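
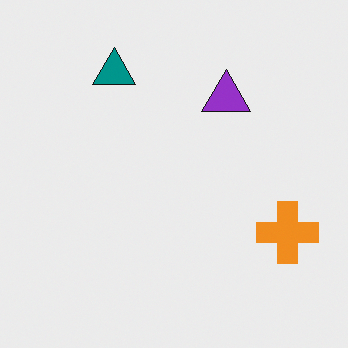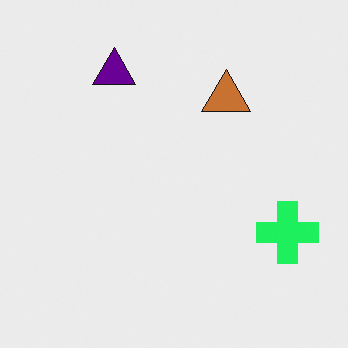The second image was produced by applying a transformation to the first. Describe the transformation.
The image was hue-shifted through roughly a third of the color wheel.

Every shape's color has rotated by the same amount around the hue wheel — a uniform hue shift.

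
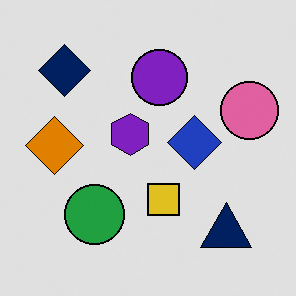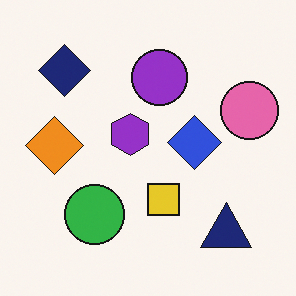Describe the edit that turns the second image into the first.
Moderately posterized.

Each flat color has snapped to a coarser quantized level — most visibly, the near-white background has dropped to a flat grey.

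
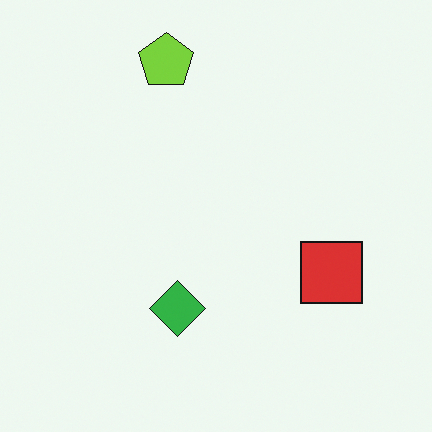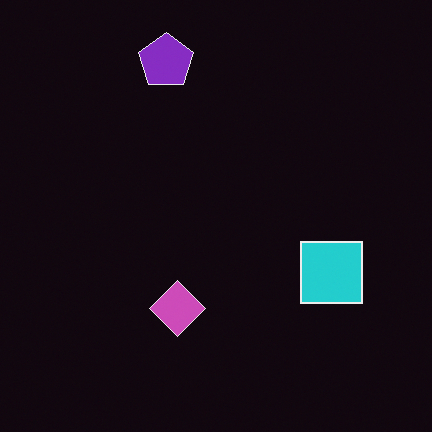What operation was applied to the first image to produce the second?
The second image is the first color-inverted (negative).

The light background has become dark and every shape's color is its complement — a photographic negative.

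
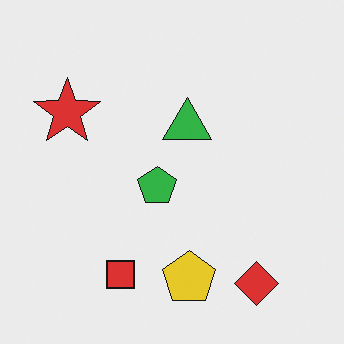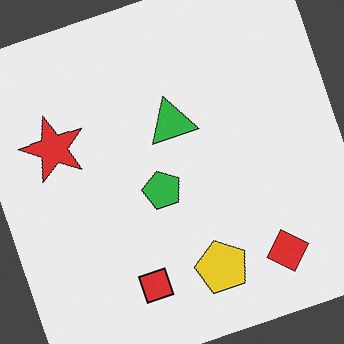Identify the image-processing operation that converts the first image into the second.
The image was rotated counter-clockwise by a clearly visible amount.

Every shape is tilted by the same angle and the image corners show triangular fill wedges — a whole-image rotation by a non-right angle.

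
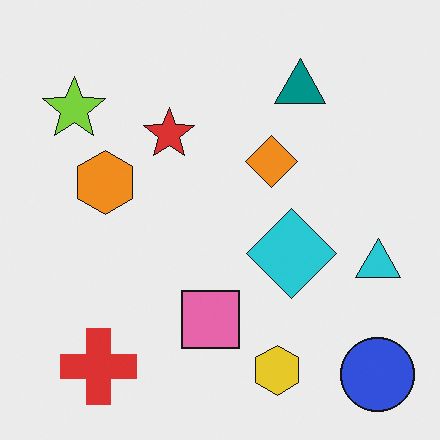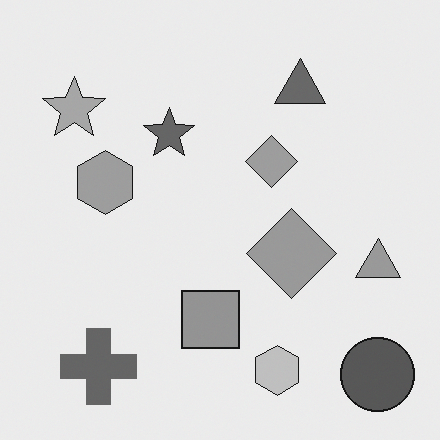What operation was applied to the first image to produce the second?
It was converted to grayscale.

All color is removed — every shape is now a shade of grey.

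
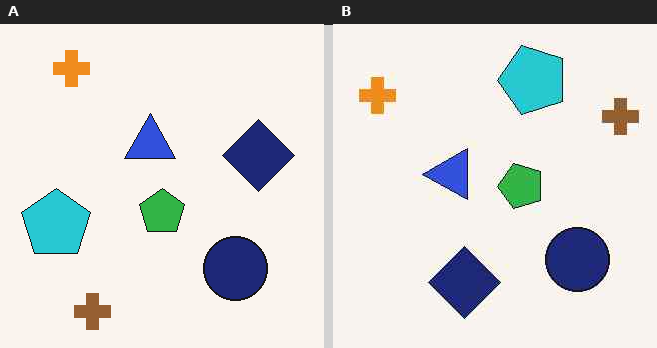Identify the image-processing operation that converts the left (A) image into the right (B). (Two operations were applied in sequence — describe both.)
Transposed (reflected across the top-left ↔ bottom-right diagonal), then JPEG-compressed with visible artifacts.

Shapes have swapped their row and column positions — what was in the top-right is now in the bottom-left — a diagonal reflection. Blocky 8×8 compression artifacts appear around shape edges and the flat background shows ringing — characteristic JPEG degradation.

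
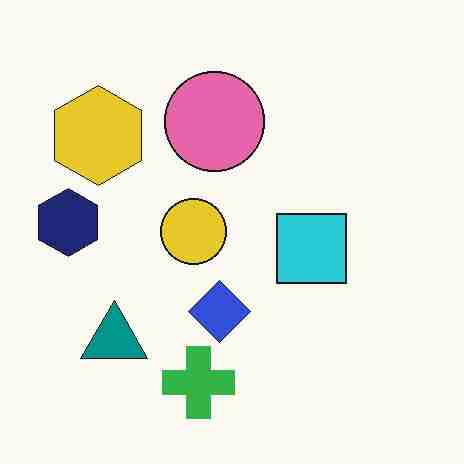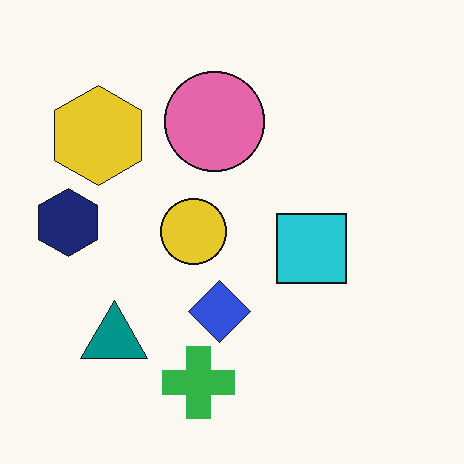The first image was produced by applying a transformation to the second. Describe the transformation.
This is the original image degraded with heavy JPEG compression.

Blocky 8×8 compression artifacts appear around shape edges and the flat background shows ringing — characteristic JPEG degradation.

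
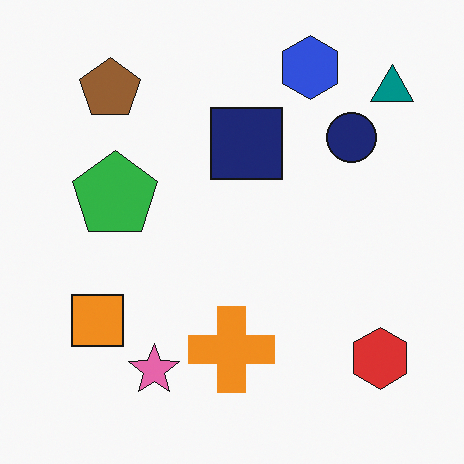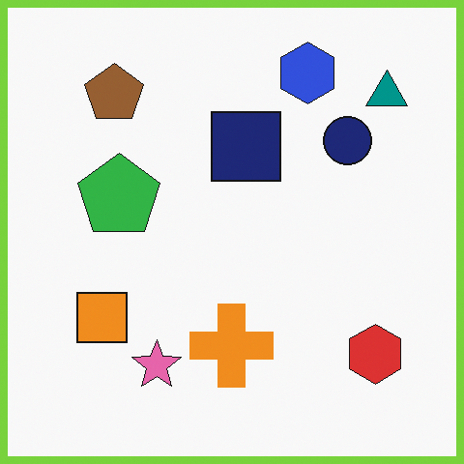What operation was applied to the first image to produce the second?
The image was framed with a lime border.

A solid lime frame runs around the edge of the second image, with the content slightly shrunk inside it.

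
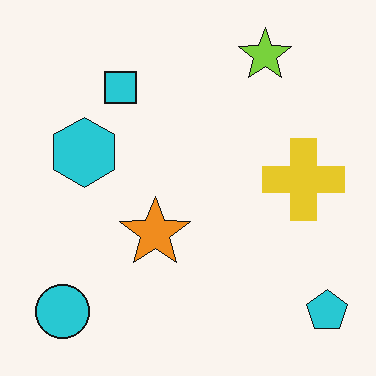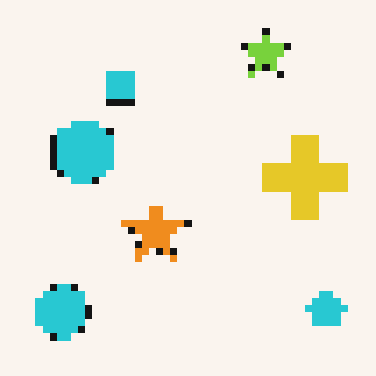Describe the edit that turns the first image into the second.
The transformation is: moderately pixelated.

Shapes are reduced to large square blocks; fine edges and outlines are lost — a downscale-then-upscale (mosaic) effect.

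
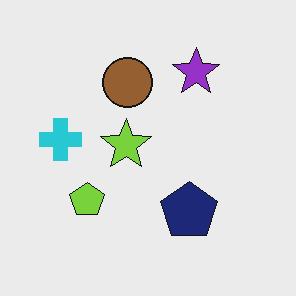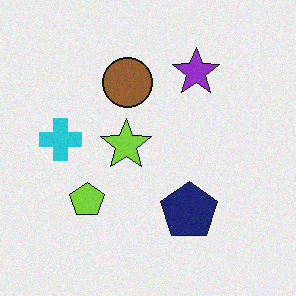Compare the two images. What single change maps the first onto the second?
The second image is the first degraded with a light layer of grain.

Random speckle covers the whole image, including the flat background.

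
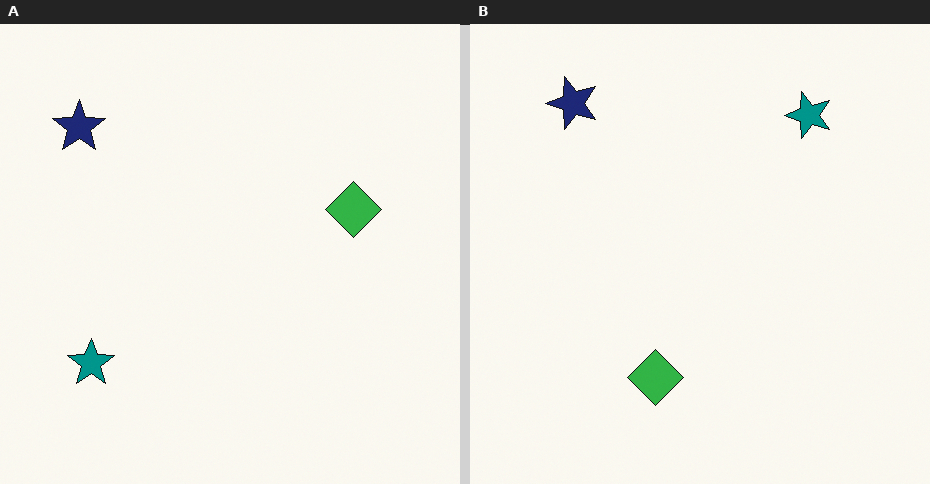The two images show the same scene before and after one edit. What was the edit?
The right (B) image is the left (A) transposed (reflected across the top-left ↔ bottom-right diagonal).

Shapes have swapped their row and column positions — what was in the top-right is now in the bottom-left — a diagonal reflection.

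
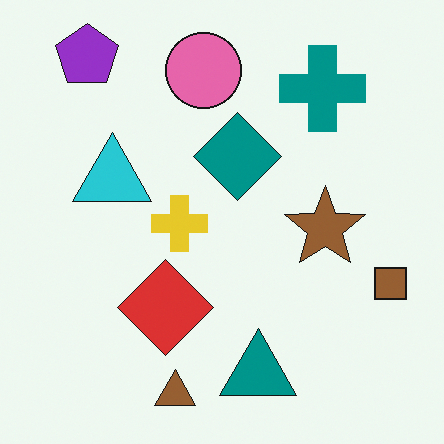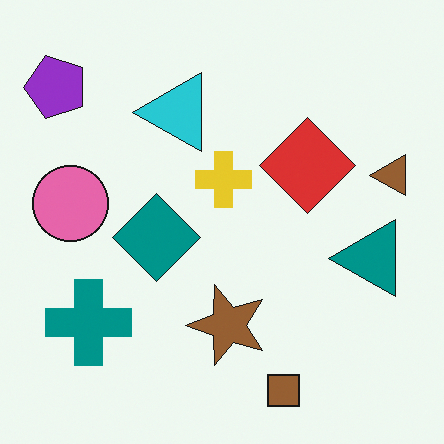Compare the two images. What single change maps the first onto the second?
Transposed (reflected across the top-left ↔ bottom-right diagonal).

Shapes have swapped their row and column positions — what was in the top-right is now in the bottom-left — a diagonal reflection.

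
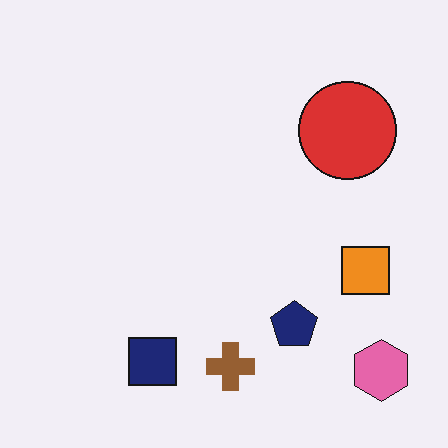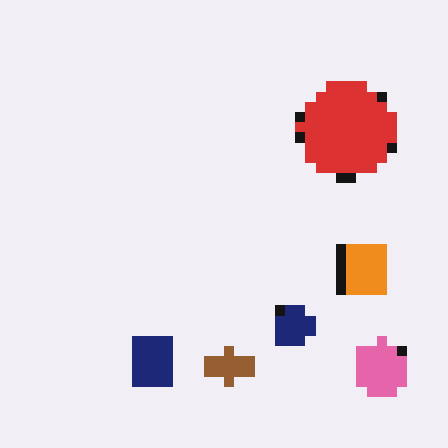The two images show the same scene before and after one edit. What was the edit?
The image was heavily pixelated into large blocks.

Shapes are reduced to large square blocks; fine edges and outlines are lost — a downscale-then-upscale (mosaic) effect.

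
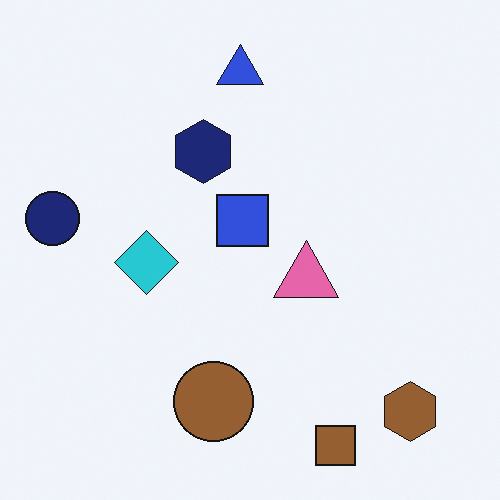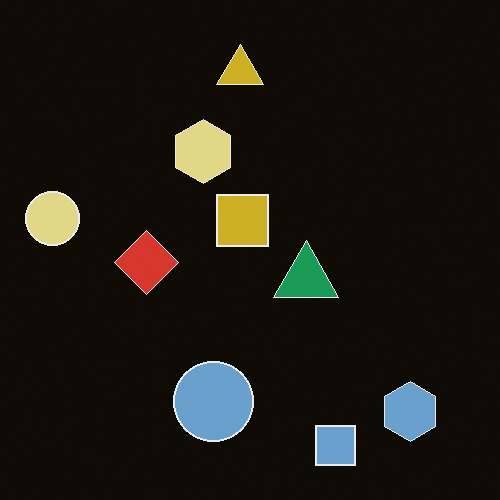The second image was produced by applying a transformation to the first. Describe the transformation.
Color-inverted (negative).

The light background has become dark and every shape's color is its complement — a photographic negative.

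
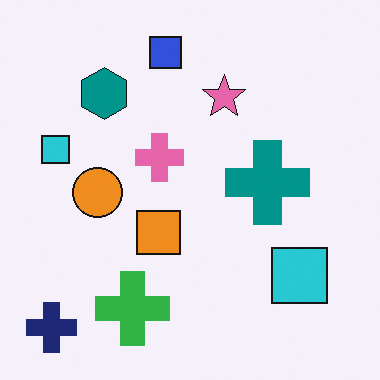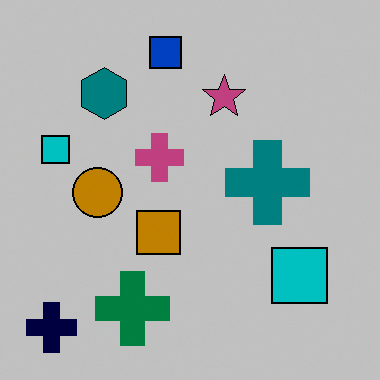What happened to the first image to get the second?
The transformation is: aggressively posterized.

Each flat color has snapped to a coarser quantized level — most visibly, the near-white background has dropped to a flat grey.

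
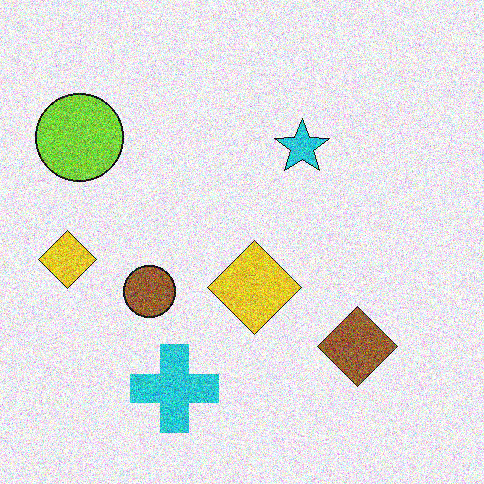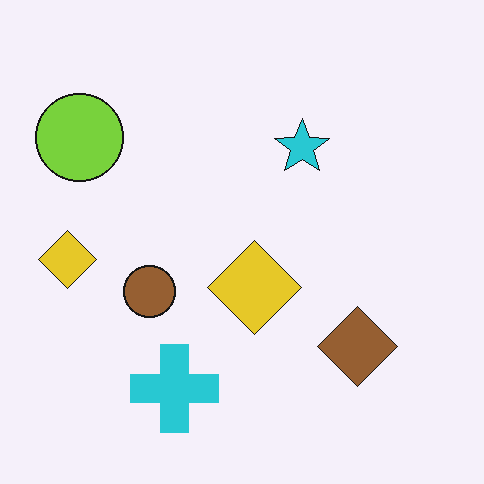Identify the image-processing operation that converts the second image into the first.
The transformation is: degraded with a thick layer of grain.

Random speckle covers the whole image, including the flat background.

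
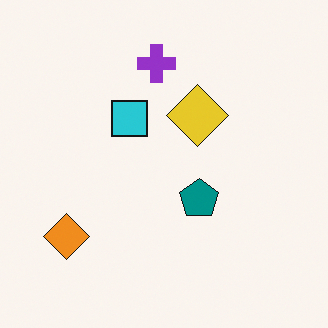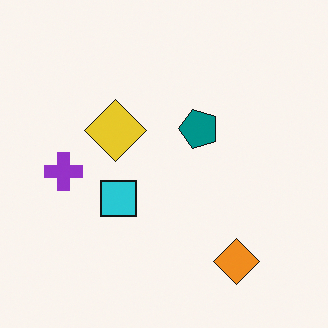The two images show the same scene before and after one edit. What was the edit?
This is the original image rotated 90° counter-clockwise.

The orange diamond sits in the bottom-left of the first image and the bottom-right of the second — consistent with a whole-image 90° counter-clockwise rotation.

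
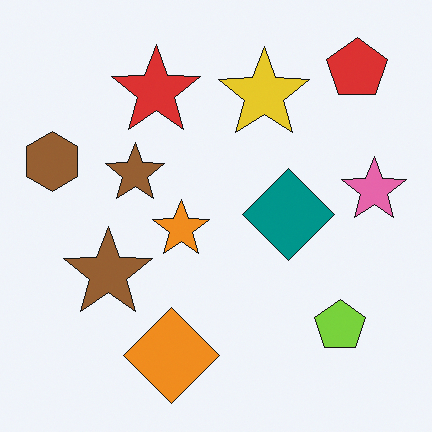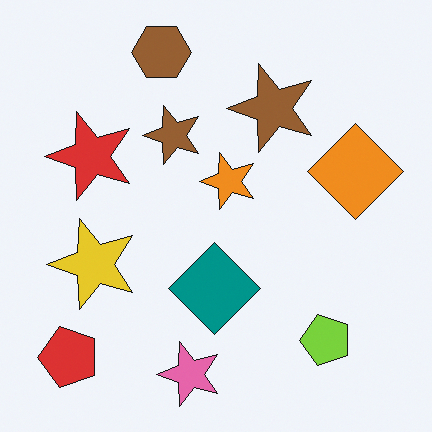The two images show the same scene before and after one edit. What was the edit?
The image was transposed (reflected across the top-left ↔ bottom-right diagonal).

Shapes have swapped their row and column positions — what was in the top-right is now in the bottom-left — a diagonal reflection.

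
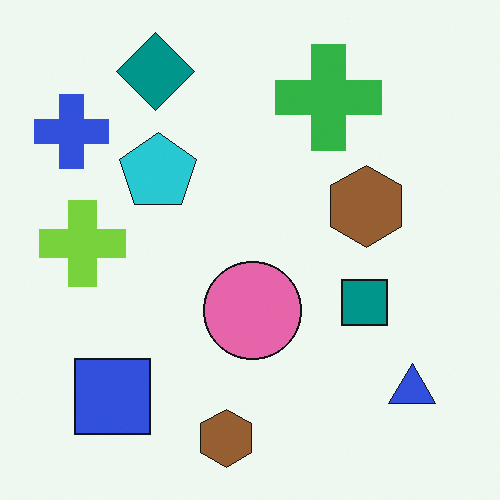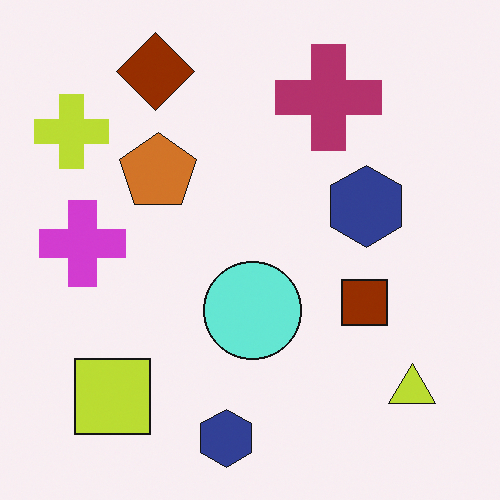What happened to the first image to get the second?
It was hue-shifted by a large amount.

Every shape's color has rotated by the same amount around the hue wheel — a uniform hue shift.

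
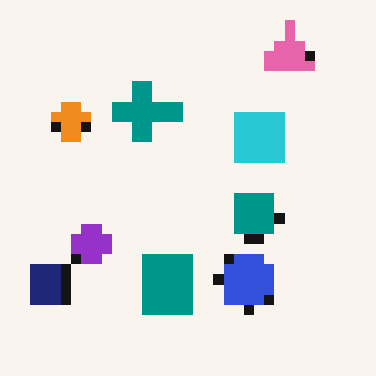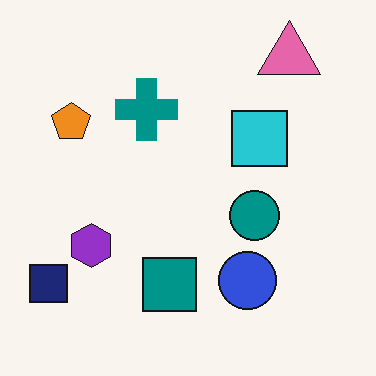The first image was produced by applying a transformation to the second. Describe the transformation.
The transformation is: coarsely pixelated.

Shapes are reduced to large square blocks; fine edges and outlines are lost — a downscale-then-upscale (mosaic) effect.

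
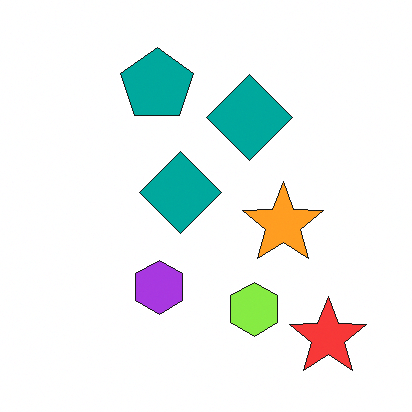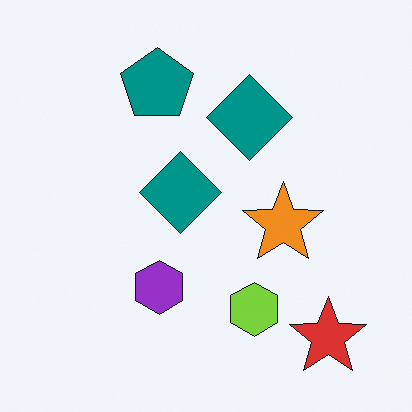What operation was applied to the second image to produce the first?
The first image is the second slightly brightened.

Every pixel — background and shapes alike — is uniformly brightened.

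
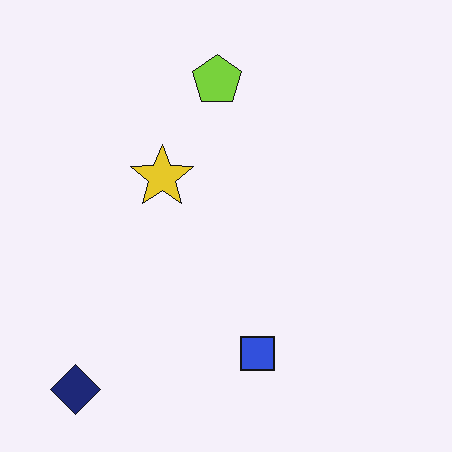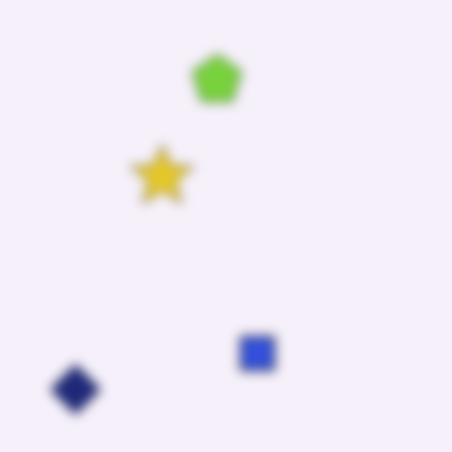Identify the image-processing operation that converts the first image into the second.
The image was strongly gaussian-blurred.

Shape edges and outlines are uniformly softened across the whole image.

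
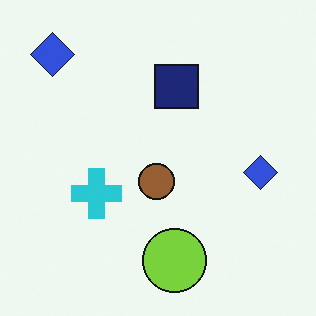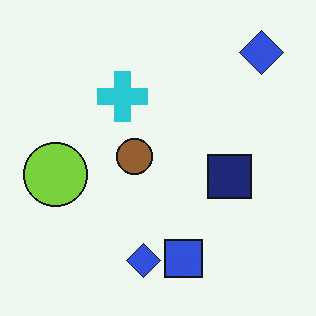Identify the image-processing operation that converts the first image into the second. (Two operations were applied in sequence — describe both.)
The second image is the first rotated 90° clockwise, then overlaid with an additional blue square.

The lime circle sits in the bottom of the first image and the left of the second — consistent with a whole-image 90° clockwise rotation. A blue square appears in the second image that is absent from the first.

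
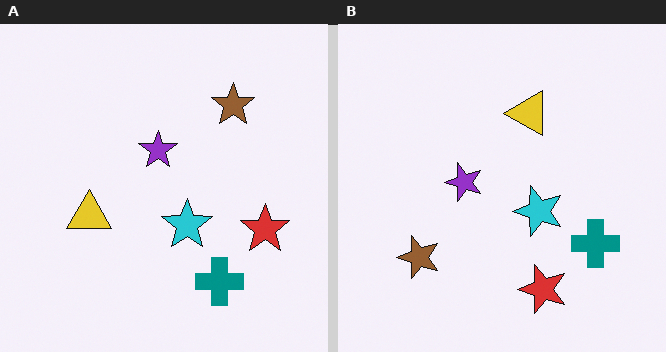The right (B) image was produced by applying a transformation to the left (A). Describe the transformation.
The right (B) image is the left (A) transposed (reflected across the top-left ↔ bottom-right diagonal).

Shapes have swapped their row and column positions — what was in the top-right is now in the bottom-left — a diagonal reflection.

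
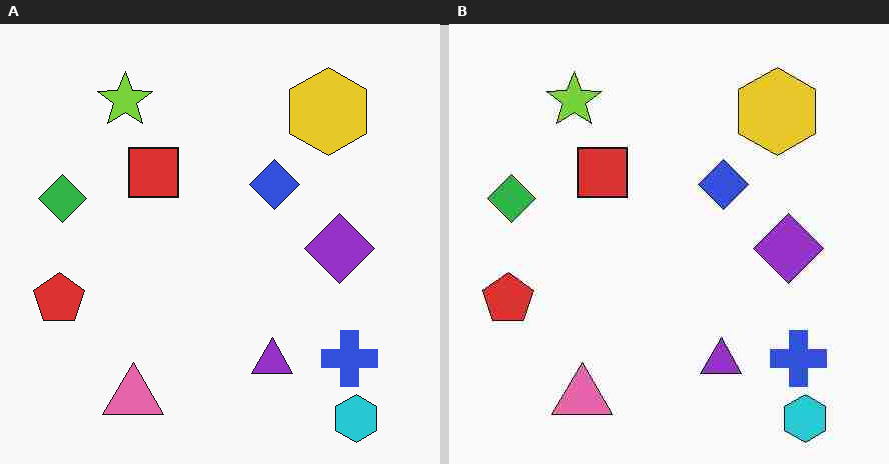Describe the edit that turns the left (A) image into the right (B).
It was degraded with heavy JPEG compression.

Blocky 8×8 compression artifacts appear around shape edges and the flat background shows ringing — characteristic JPEG degradation.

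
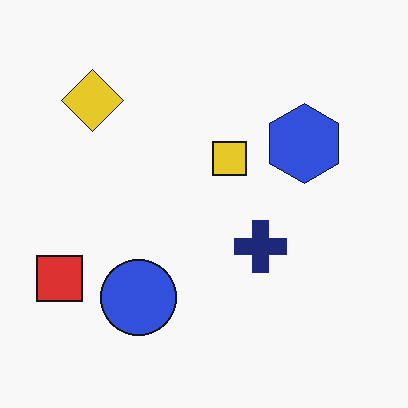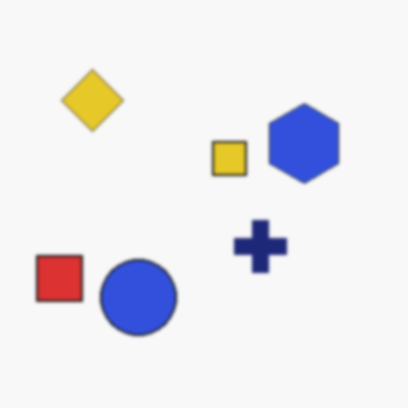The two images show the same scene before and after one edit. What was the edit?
Given a subtle gaussian blur.

Shape edges and outlines are uniformly softened across the whole image.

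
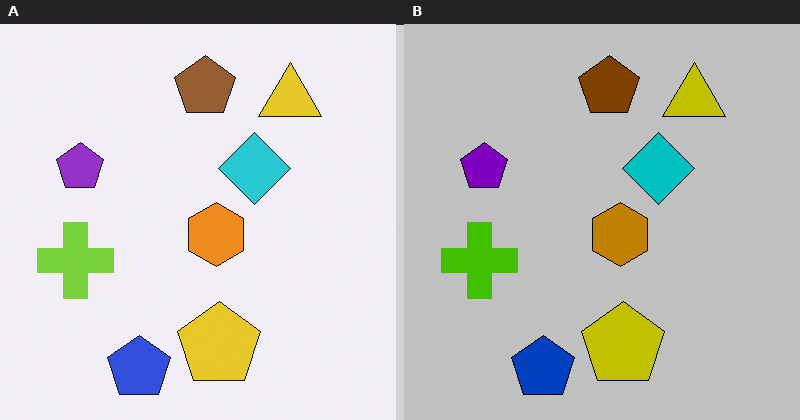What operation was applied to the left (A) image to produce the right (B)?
The right (B) image is the left (A) aggressively posterized.

Each flat color has snapped to a coarser quantized level — most visibly, the near-white background has dropped to a flat grey.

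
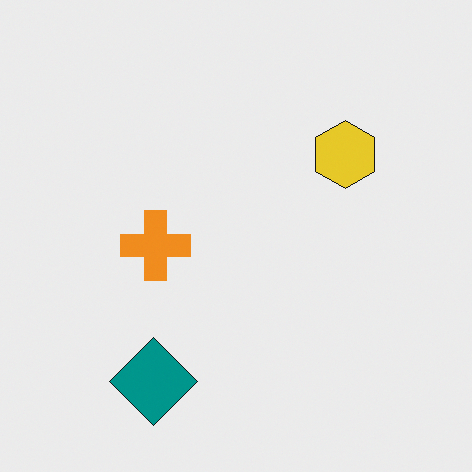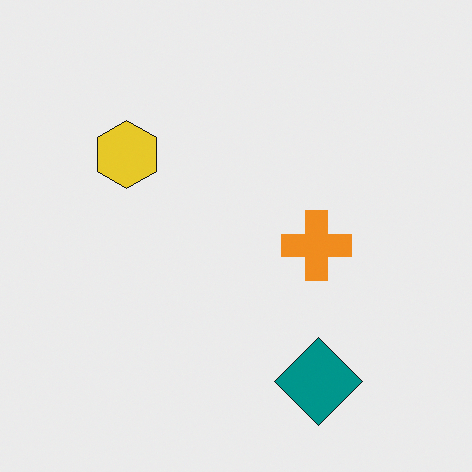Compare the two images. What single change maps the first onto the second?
This is the original image flipped horizontally (left ↔ right).

The yellow hexagon is in the top-right of the first image and the top-left of the second — shapes on opposite sides of the vertical midline have swapped in a mirror flip.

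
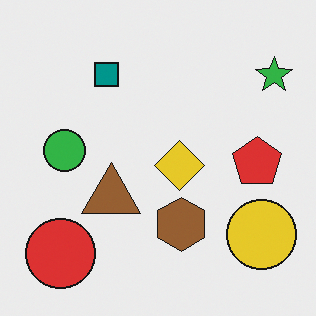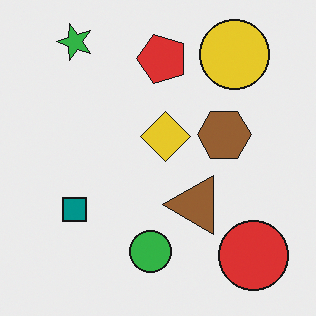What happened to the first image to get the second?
The transformation is: rotated 90° counter-clockwise.

The green star sits in the top-right of the first image and the top-left of the second — consistent with a whole-image 90° counter-clockwise rotation.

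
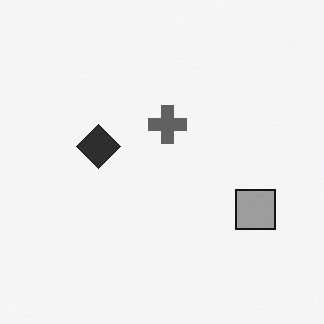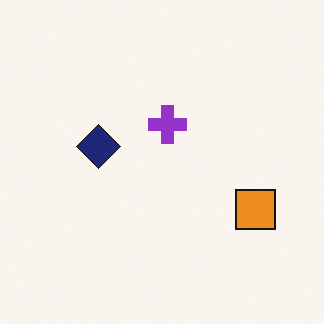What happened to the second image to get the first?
It was converted to grayscale.

All color is removed — every shape is now a shade of grey.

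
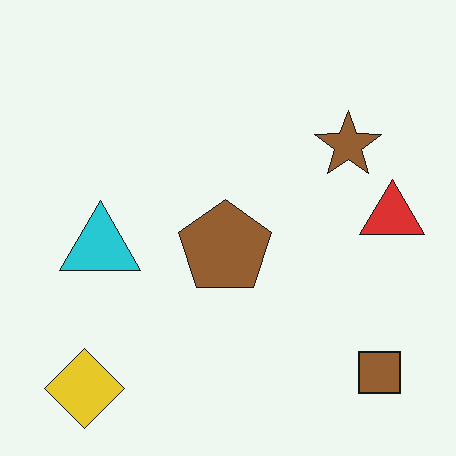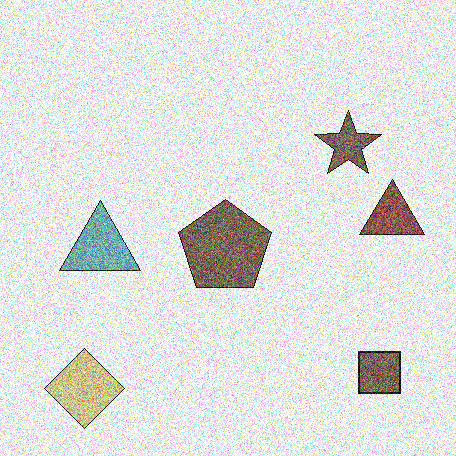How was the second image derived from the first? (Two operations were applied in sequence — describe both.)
Heavily desaturated, then degraded with heavy additive noise.

All colors are more muted and greyish — a global saturation change. Random speckle covers the whole image, including the flat background.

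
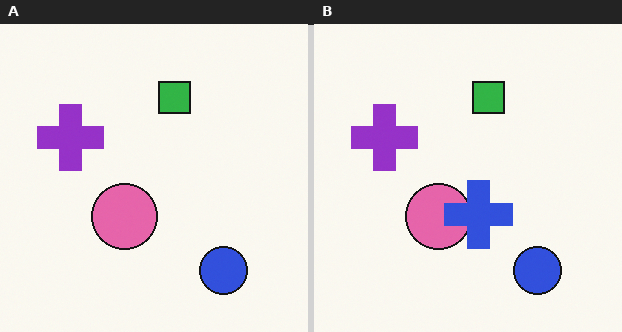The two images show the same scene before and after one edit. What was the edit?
It was overlaid with an additional blue cross.

A blue cross appears in the right (B) image that is absent from the left (A).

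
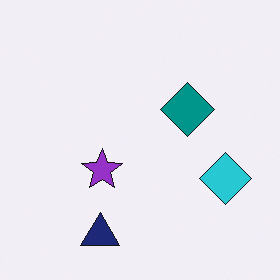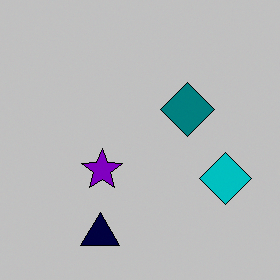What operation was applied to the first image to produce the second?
Heavily posterized to just a handful of flat colors.

Each flat color has snapped to a coarser quantized level — most visibly, the near-white background has dropped to a flat grey.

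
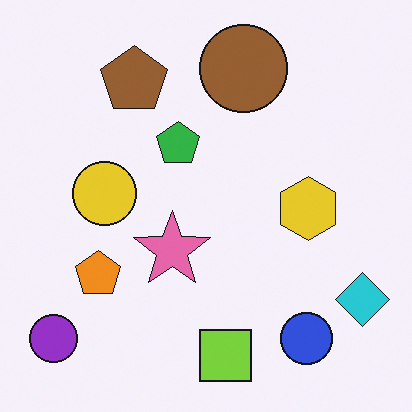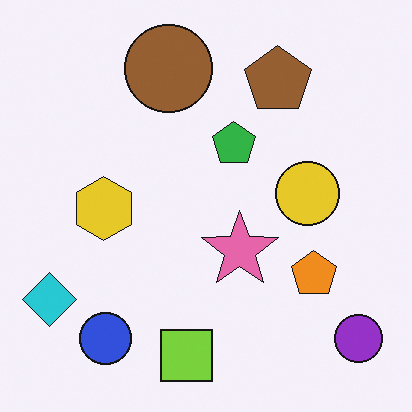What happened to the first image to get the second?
The transformation is: flipped horizontally (left ↔ right).

The cyan diamond is in the bottom-right of the first image and the bottom-left of the second — shapes on opposite sides of the vertical midline have swapped in a mirror flip.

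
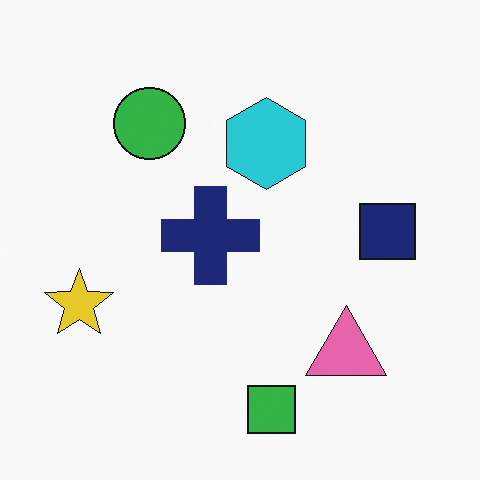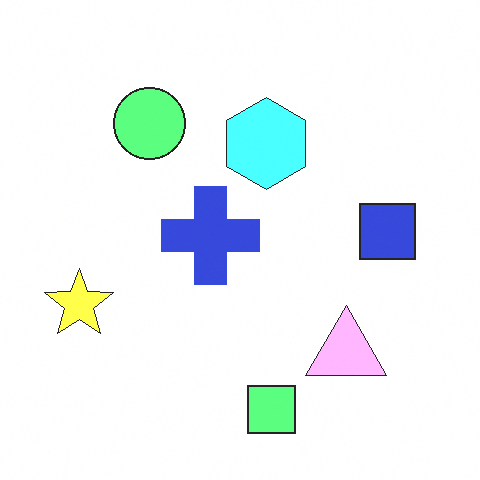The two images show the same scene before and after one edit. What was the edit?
The transformation is: substantially brightened.

Every pixel — background and shapes alike — is uniformly brightened.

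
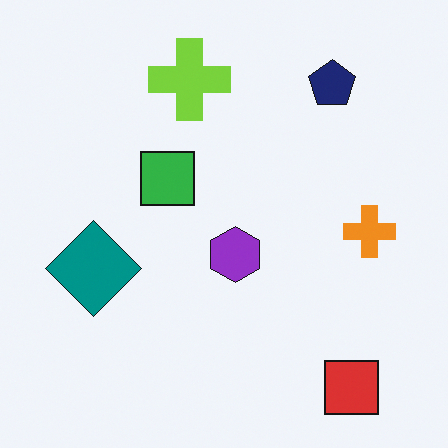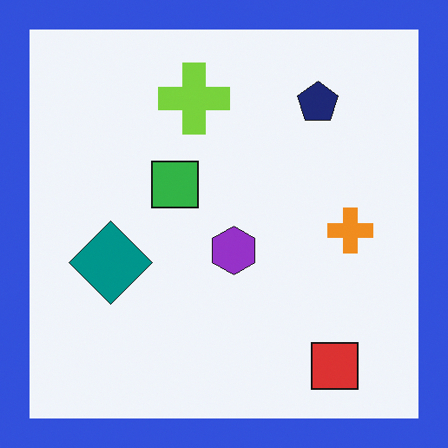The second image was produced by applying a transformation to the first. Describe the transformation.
It was framed with a blue border.

A solid blue frame runs around the edge of the second image, with the content slightly shrunk inside it.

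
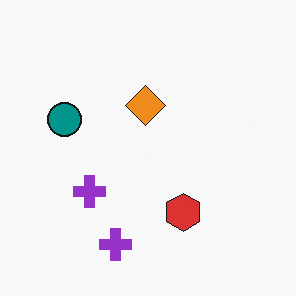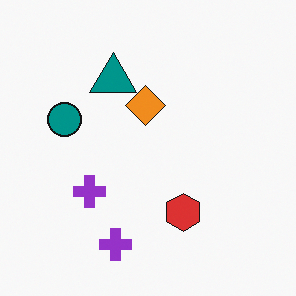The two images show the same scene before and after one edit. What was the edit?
This is the original image overlaid with an additional teal triangle.

A teal triangle appears in the second image that is absent from the first.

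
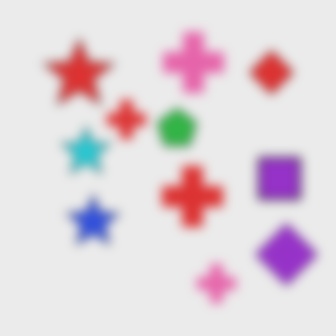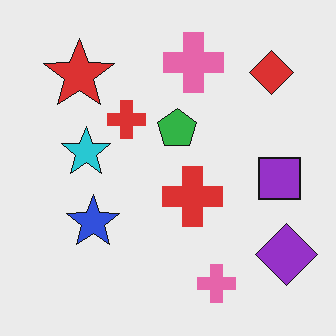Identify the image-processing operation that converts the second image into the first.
The first image is the second strongly gaussian-blurred.

Shape edges and outlines are uniformly softened across the whole image.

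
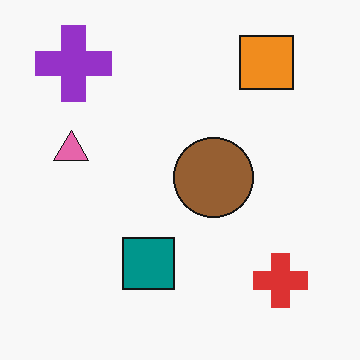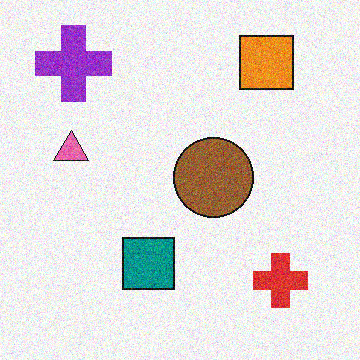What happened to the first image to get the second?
The transformation is: degraded with visible gaussian noise.

Random speckle covers the whole image, including the flat background.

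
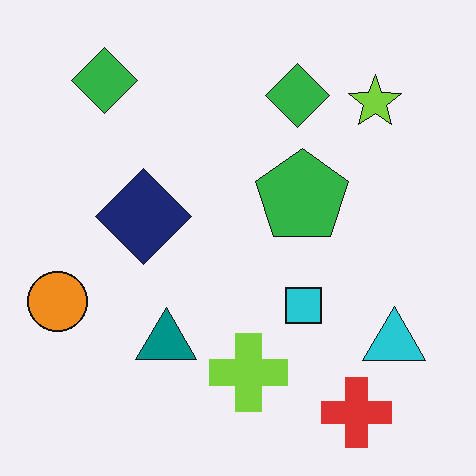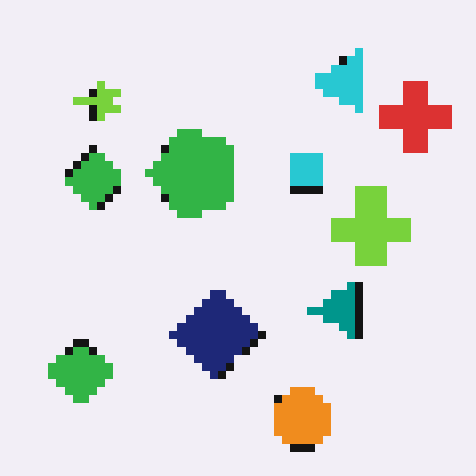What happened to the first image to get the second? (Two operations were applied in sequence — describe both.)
It was pixelated into visible square blocks, then rotated 90° counter-clockwise.

Shapes are reduced to large square blocks; fine edges and outlines are lost — a downscale-then-upscale (mosaic) effect. The red cross sits in the bottom-right of the first image and the top-right of the second — consistent with a whole-image 90° counter-clockwise rotation.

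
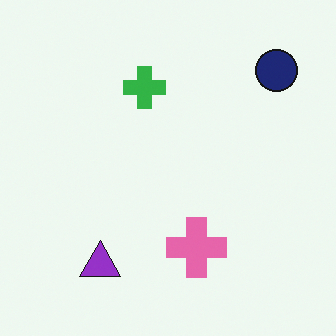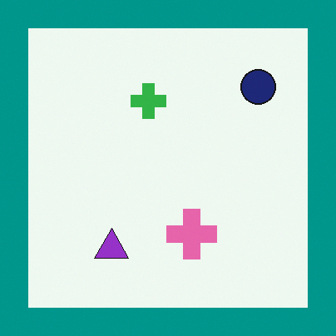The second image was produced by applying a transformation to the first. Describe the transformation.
The second image is the first framed with a teal border.

A solid teal frame runs around the edge of the second image, with the content slightly shrunk inside it.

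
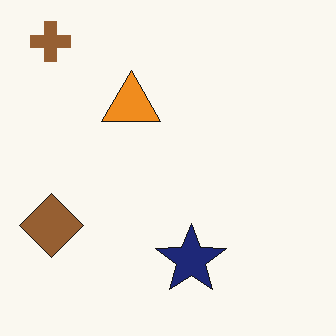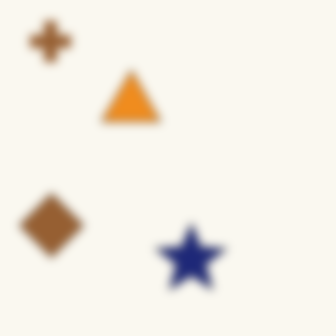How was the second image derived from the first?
The transformation is: noticeably gaussian-blurred.

Shape edges and outlines are uniformly softened across the whole image.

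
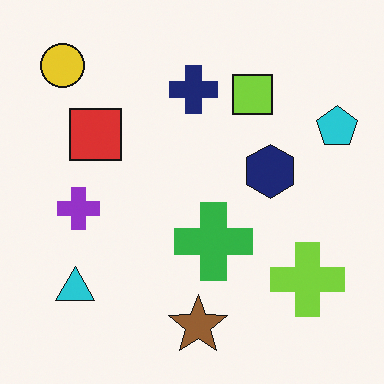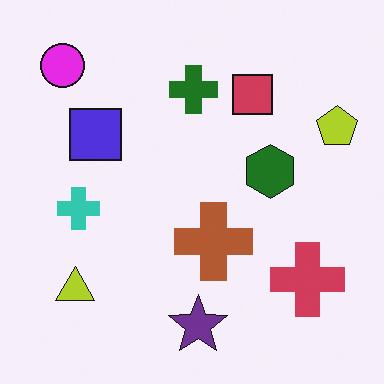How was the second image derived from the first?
It was hue-shifted by a large amount.

Every shape's color has rotated by the same amount around the hue wheel — a uniform hue shift.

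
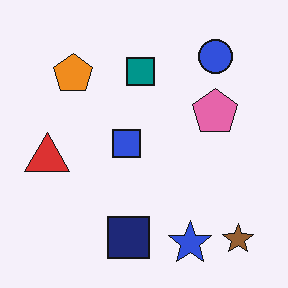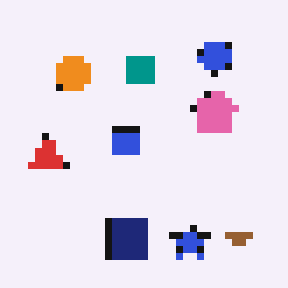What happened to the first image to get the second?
It was pixelated into visible square blocks.

Shapes are reduced to large square blocks; fine edges and outlines are lost — a downscale-then-upscale (mosaic) effect.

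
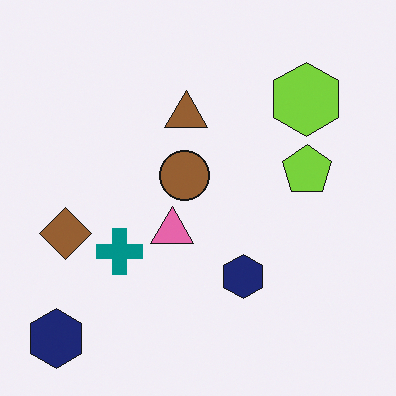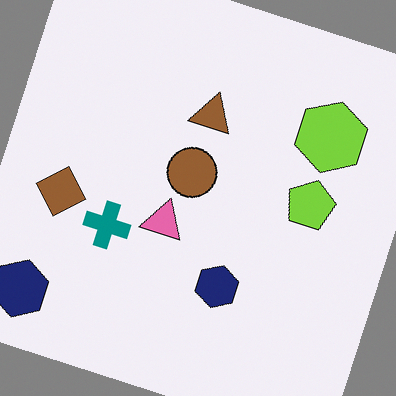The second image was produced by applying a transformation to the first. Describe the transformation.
This is the original image rotated clockwise by a moderate amount.

Every shape is tilted by the same angle and the image corners show triangular fill wedges — a whole-image rotation by a non-right angle.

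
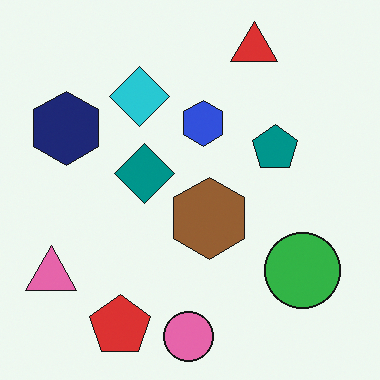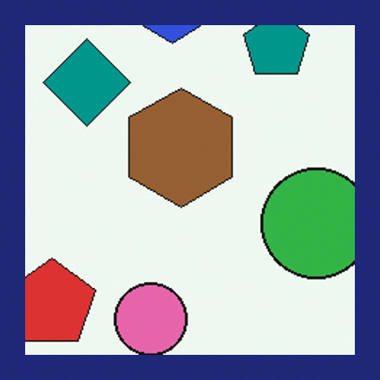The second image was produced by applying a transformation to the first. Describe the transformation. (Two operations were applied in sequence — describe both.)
This is the original image cropped to a noticeably smaller region and rescaled, then framed with a navy border.

The visible shapes are larger and the field of view is narrower; shapes near the original edges may be partly or wholly outside the frame — a crop-and-rescale. A solid navy frame runs around the edge of the second image, with the content slightly shrunk inside it.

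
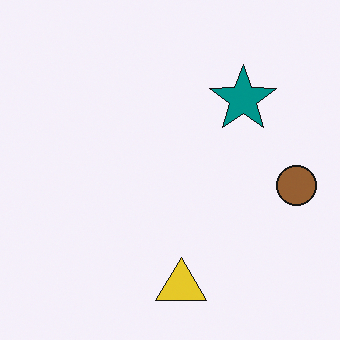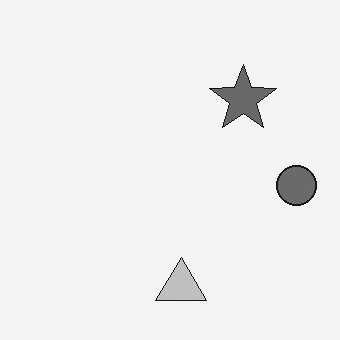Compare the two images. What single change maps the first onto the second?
Converted to grayscale.

All color is removed — every shape is now a shade of grey.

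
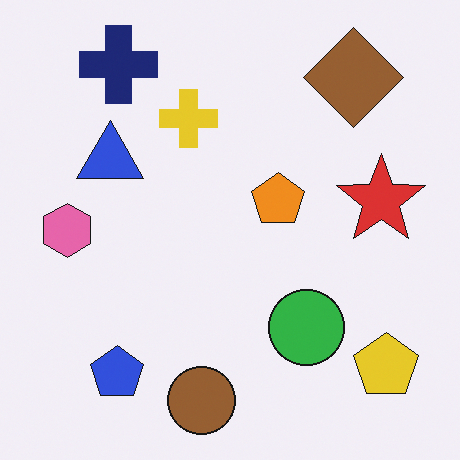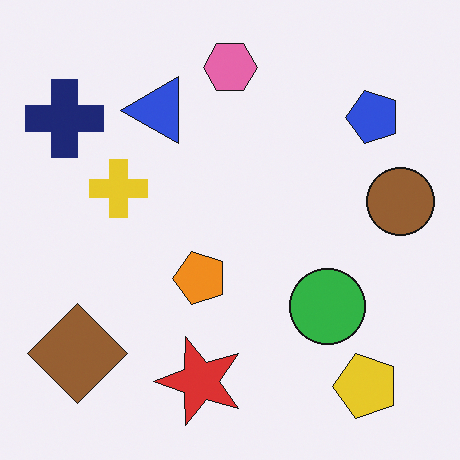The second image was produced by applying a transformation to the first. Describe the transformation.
The transformation is: transposed (reflected across the top-left ↔ bottom-right diagonal).

Shapes have swapped their row and column positions — what was in the top-right is now in the bottom-left — a diagonal reflection.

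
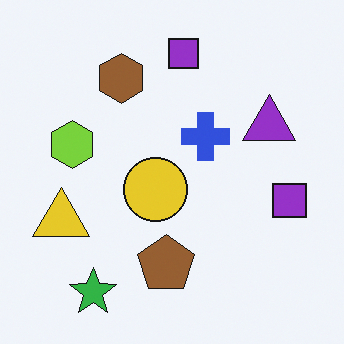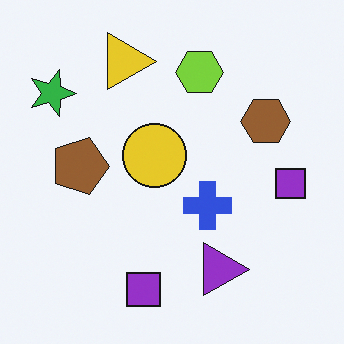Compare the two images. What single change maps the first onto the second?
It was rotated 90° clockwise.

The green star sits in the bottom-left of the first image and the top-left of the second — consistent with a whole-image 90° clockwise rotation.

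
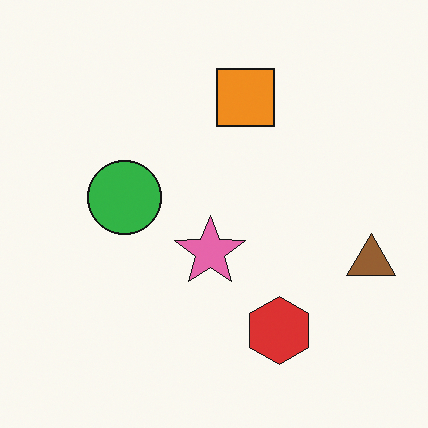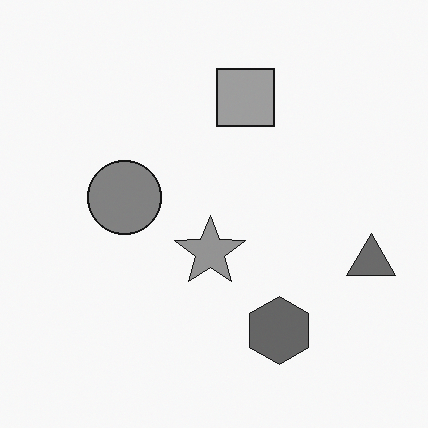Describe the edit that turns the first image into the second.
The image was converted to grayscale.

All color is removed — every shape is now a shade of grey.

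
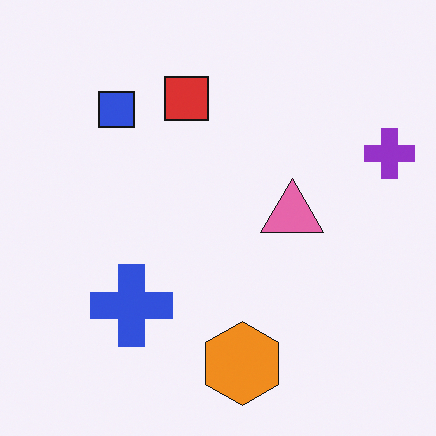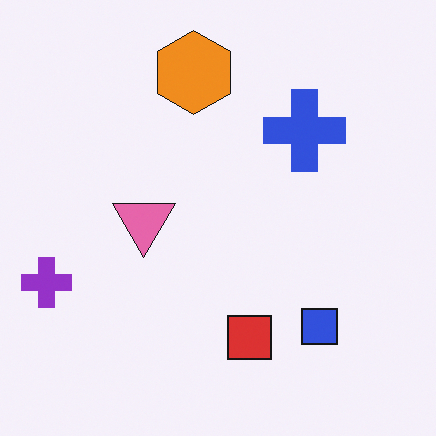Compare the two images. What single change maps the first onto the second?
The second image is the first rotated 180°.

The purple cross sits in the right of the first image and the left of the second — consistent with a whole-image 180° rotation.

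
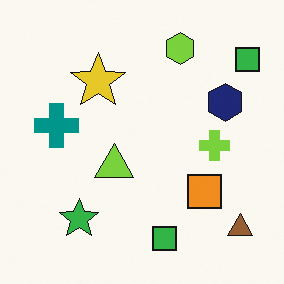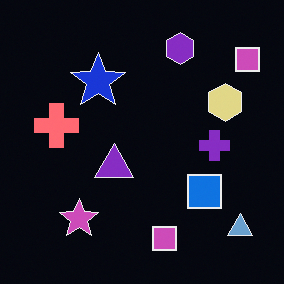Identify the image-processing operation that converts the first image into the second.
The image was color-inverted (negative).

The light background has become dark and every shape's color is its complement — a photographic negative.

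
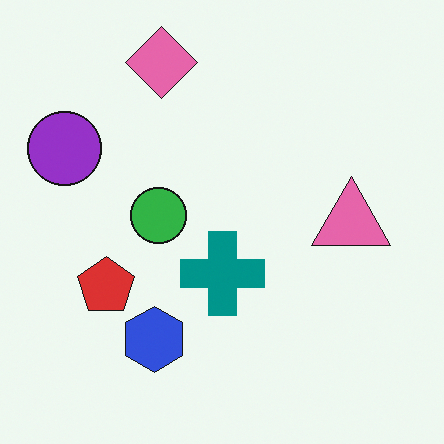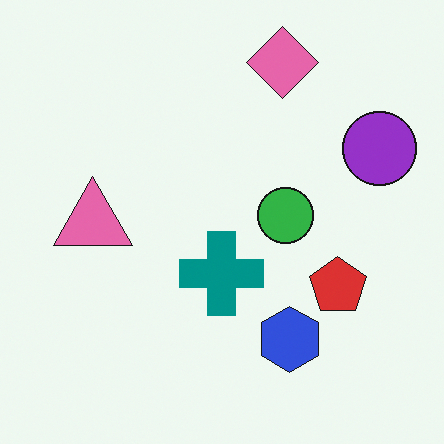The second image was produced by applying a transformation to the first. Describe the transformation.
The transformation is: flipped horizontally (left ↔ right).

The purple circle is in the left of the first image and the right of the second — shapes on opposite sides of the vertical midline have swapped in a mirror flip.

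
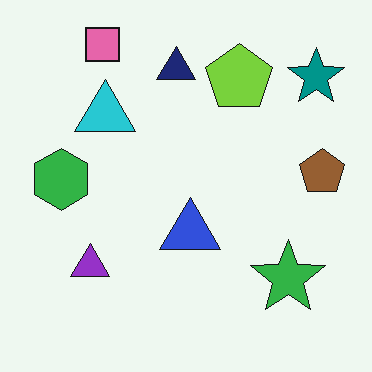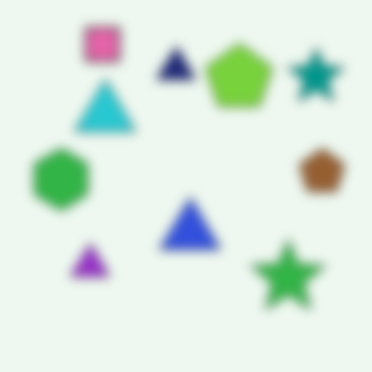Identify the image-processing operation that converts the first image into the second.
This is the original image heavily blurred.

Shape edges and outlines are uniformly softened across the whole image.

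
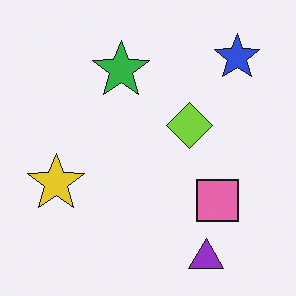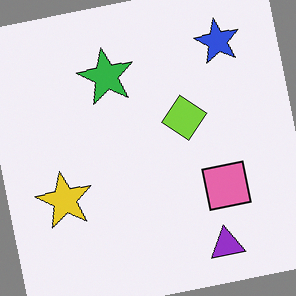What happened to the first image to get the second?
The second image is the first rotated counter-clockwise by a small amount.

Every shape is tilted by the same angle and the image corners show triangular fill wedges — a whole-image rotation by a non-right angle.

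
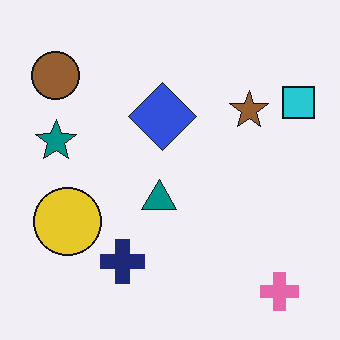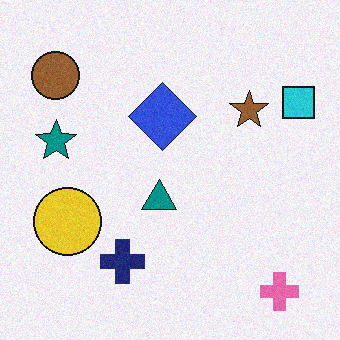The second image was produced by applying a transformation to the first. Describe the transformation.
The second image is the first degraded with subtle gaussian noise.

Random speckle covers the whole image, including the flat background.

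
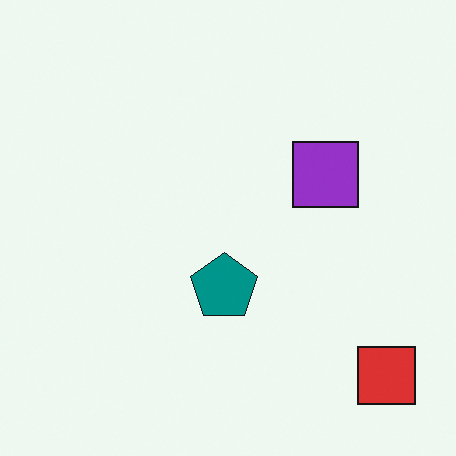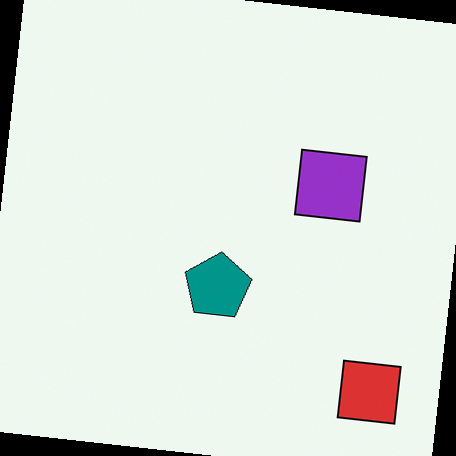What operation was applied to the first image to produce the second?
The transformation is: rotated clockwise by a slight angle.

Every shape is tilted by the same angle and the image corners show triangular fill wedges — a whole-image rotation by a non-right angle.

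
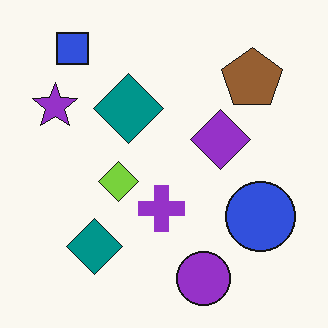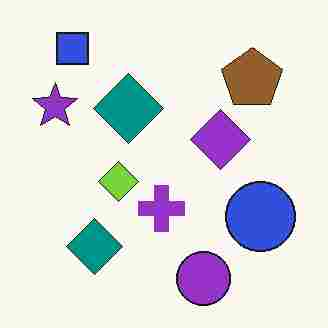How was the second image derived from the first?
The second image is the first degraded with heavy JPEG compression.

Blocky 8×8 compression artifacts appear around shape edges and the flat background shows ringing — characteristic JPEG degradation.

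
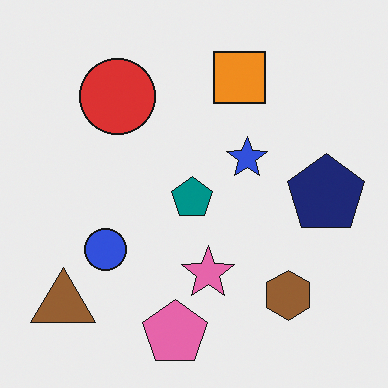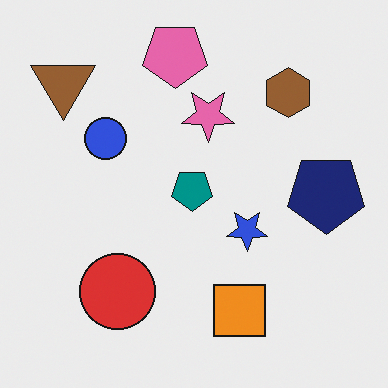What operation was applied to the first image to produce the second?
It was flipped vertically (top ↔ bottom).

The pink pentagon is in the bottom of the first image and the top of the second — shapes on opposite sides of the horizontal midline have swapped in a mirror flip.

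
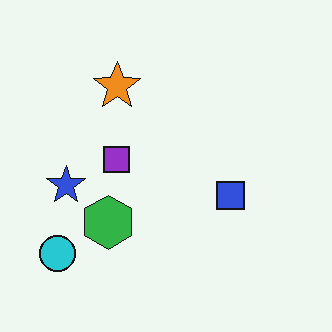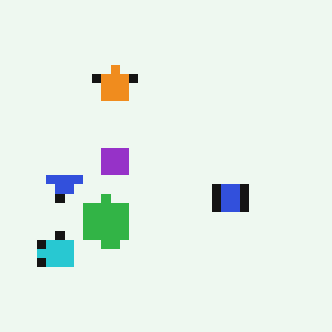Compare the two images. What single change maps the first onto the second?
The transformation is: coarsely pixelated.

Shapes are reduced to large square blocks; fine edges and outlines are lost — a downscale-then-upscale (mosaic) effect.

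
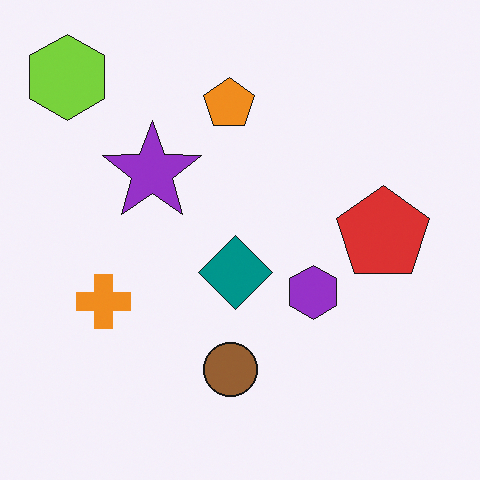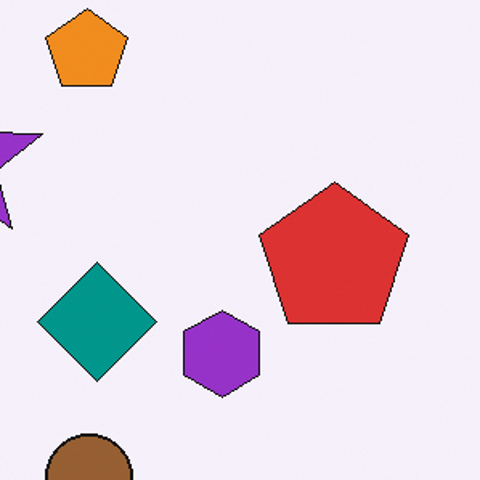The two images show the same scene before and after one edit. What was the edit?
Cropped slightly and scaled back up.

The visible shapes are larger and the field of view is narrower; shapes near the original edges may be partly or wholly outside the frame — a crop-and-rescale.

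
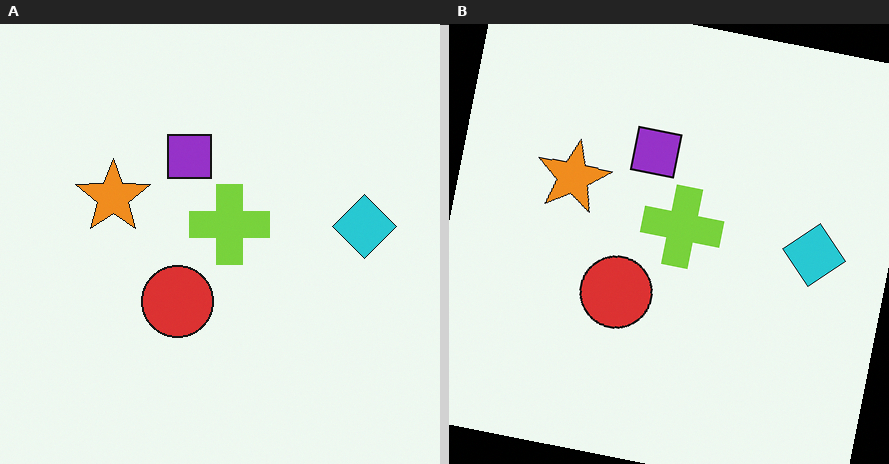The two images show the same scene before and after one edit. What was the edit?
This is the original image rotated clockwise by a small amount.

Every shape is tilted by the same angle and the image corners show triangular fill wedges — a whole-image rotation by a non-right angle.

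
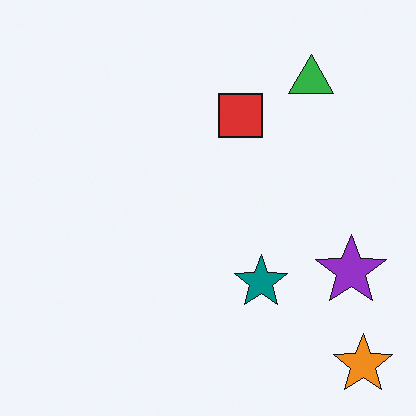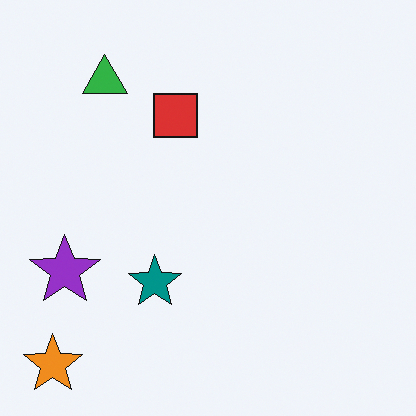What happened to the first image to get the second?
The image was flipped horizontally (left ↔ right).

The orange star is in the bottom-right of the first image and the bottom-left of the second — shapes on opposite sides of the vertical midline have swapped in a mirror flip.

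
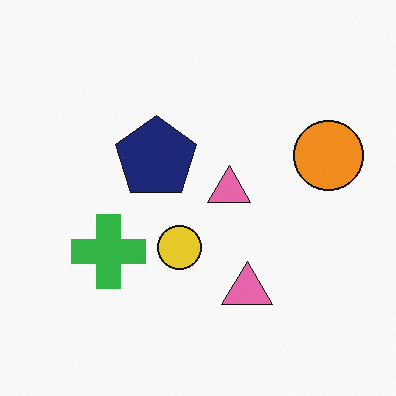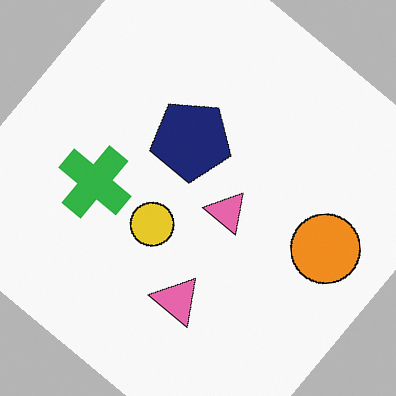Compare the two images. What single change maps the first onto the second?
This is the original image rotated clockwise by a large amount — several tens of degrees.

Every shape is tilted by the same angle and the image corners show triangular fill wedges — a whole-image rotation by a non-right angle.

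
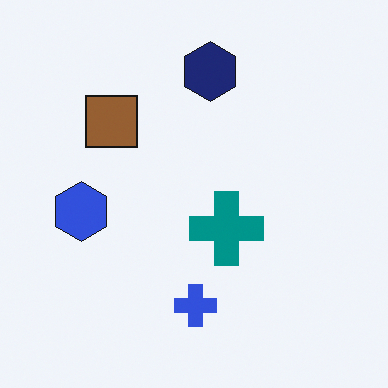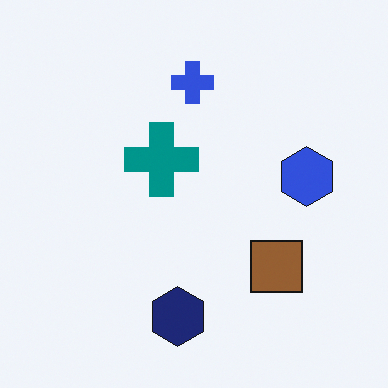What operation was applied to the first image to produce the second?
It was rotated 180°.

The navy hexagon sits in the top of the first image and the bottom of the second — consistent with a whole-image 180° rotation.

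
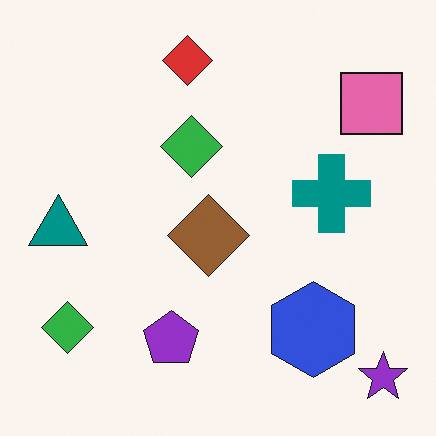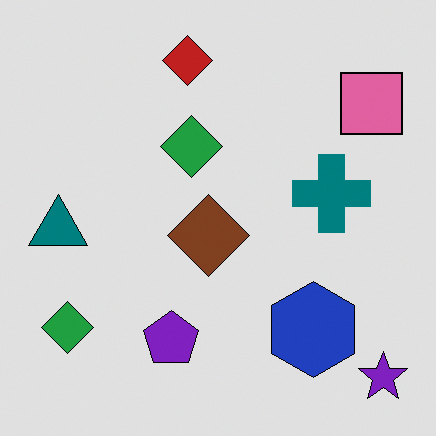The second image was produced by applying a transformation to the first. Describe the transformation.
Posterized to a reduced palette.

Each flat color has snapped to a coarser quantized level — most visibly, the near-white background has dropped to a flat grey.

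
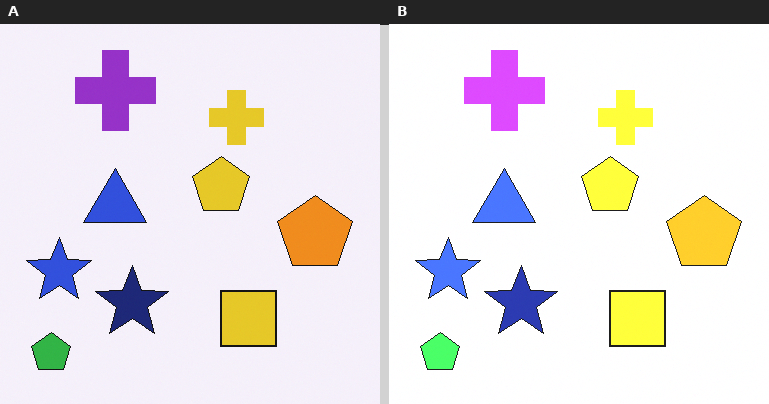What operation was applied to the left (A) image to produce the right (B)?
This is the original image brightened a lot.

Every pixel — background and shapes alike — is uniformly brightened.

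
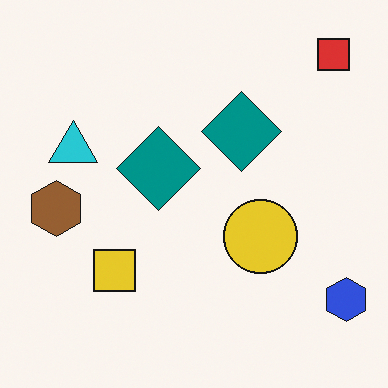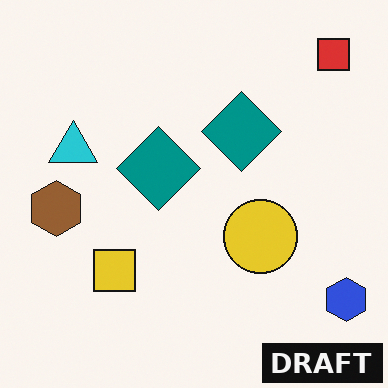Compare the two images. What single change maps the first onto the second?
This is the original image watermarked with the text "DRAFT" in the lower-right corner.

A dark label reading "DRAFT" appears in the lower-right corner.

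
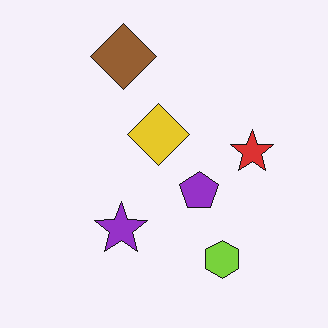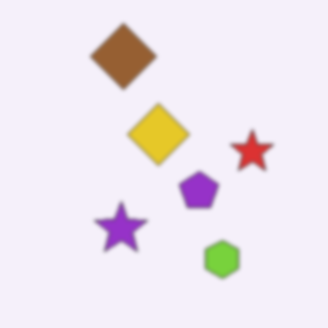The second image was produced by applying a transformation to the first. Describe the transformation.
The transformation is: slightly softened.

Shape edges and outlines are uniformly softened across the whole image.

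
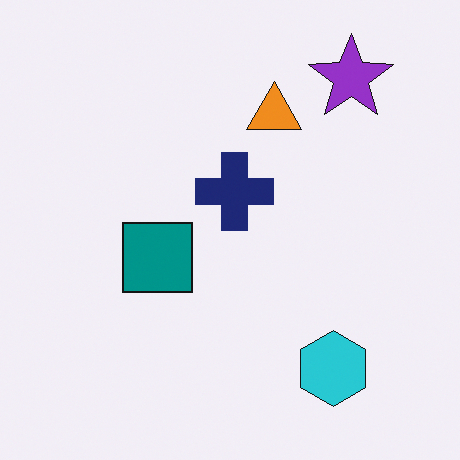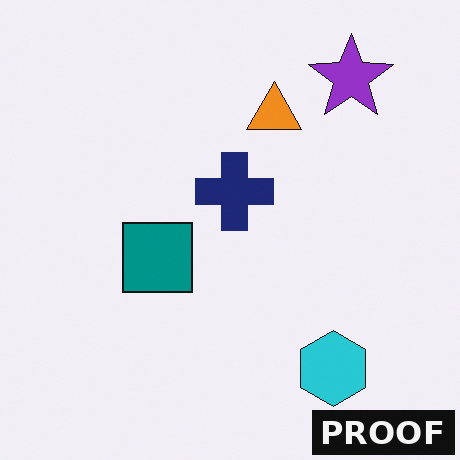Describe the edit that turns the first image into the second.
The image was watermarked with the text "PROOF" in the lower-right corner.

A dark label reading "PROOF" appears in the lower-right corner.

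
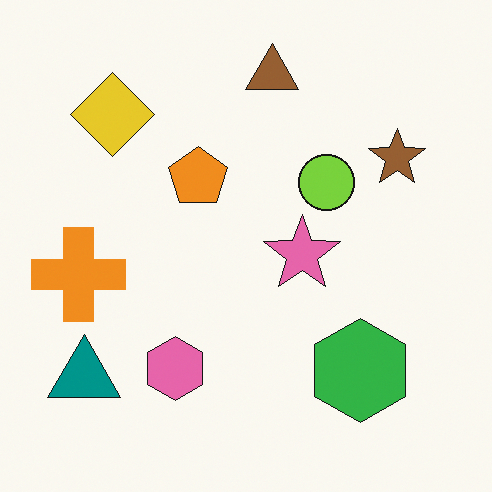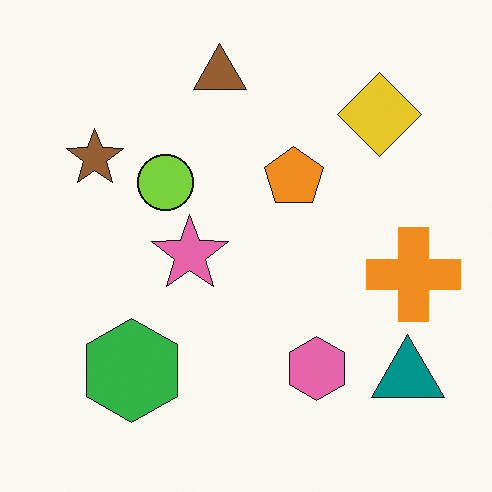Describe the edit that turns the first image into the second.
It was flipped horizontally (left ↔ right).

The orange cross is in the left of the first image and the right of the second — shapes on opposite sides of the vertical midline have swapped in a mirror flip.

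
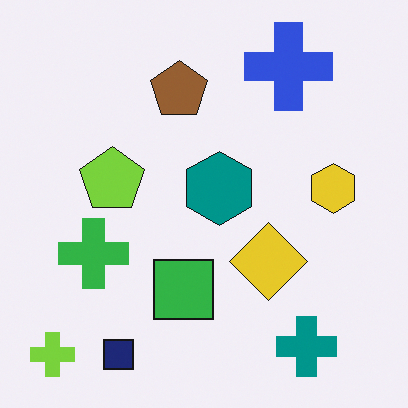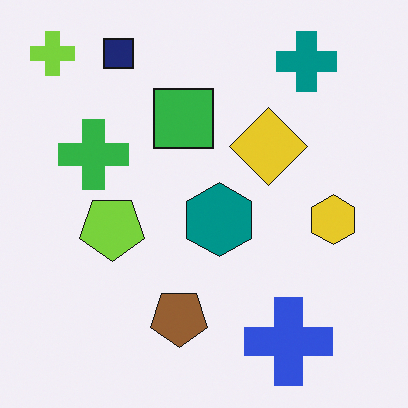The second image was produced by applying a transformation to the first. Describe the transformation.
This is the original image flipped vertically (top ↔ bottom).

The lime cross is in the bottom-left of the first image and the top-left of the second — shapes on opposite sides of the horizontal midline have swapped in a mirror flip.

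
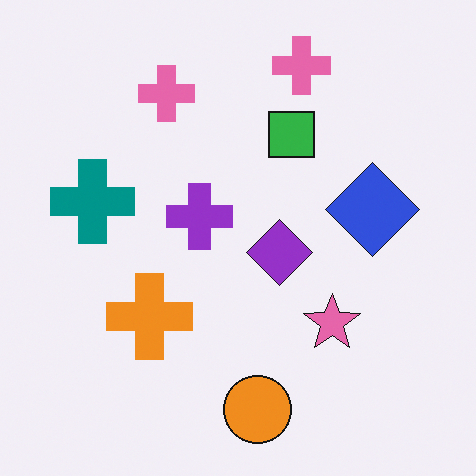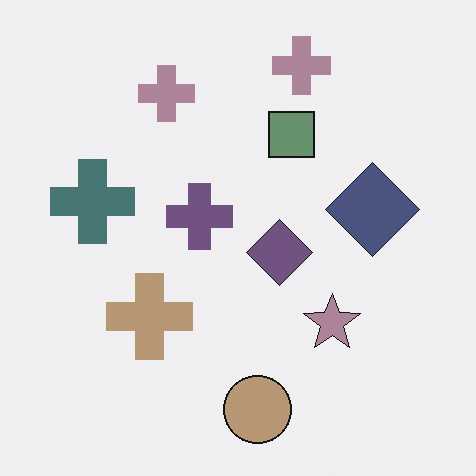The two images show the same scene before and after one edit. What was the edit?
The second image is the first made much more muted (saturation change).

All colors are more muted and greyish — a global saturation change.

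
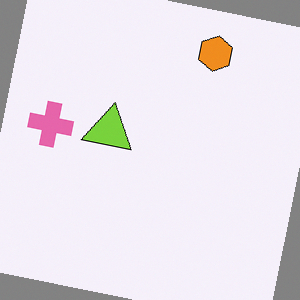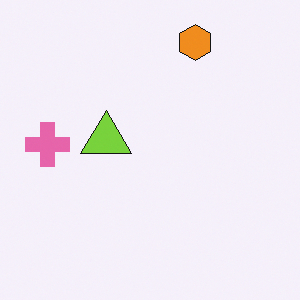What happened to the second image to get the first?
This is the original image rotated clockwise by a few degrees.

Every shape is tilted by the same angle and the image corners show triangular fill wedges — a whole-image rotation by a non-right angle.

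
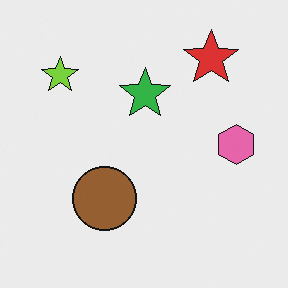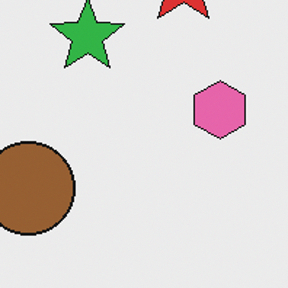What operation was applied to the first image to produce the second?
Cropped slightly and scaled back up.

The visible shapes are larger and the field of view is narrower; shapes near the original edges may be partly or wholly outside the frame — a crop-and-rescale.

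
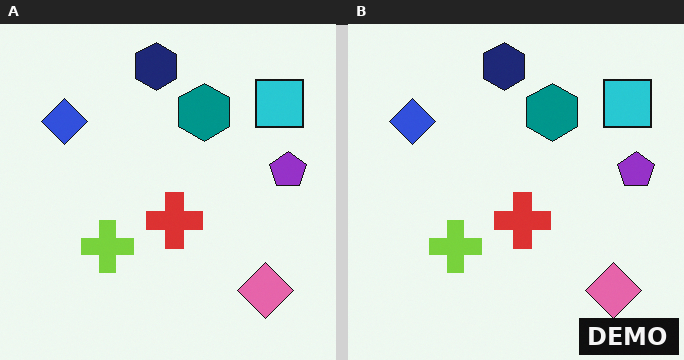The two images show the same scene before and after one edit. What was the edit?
The image was watermarked with the text "DEMO" in the lower-right corner.

A dark label reading "DEMO" appears in the lower-right corner.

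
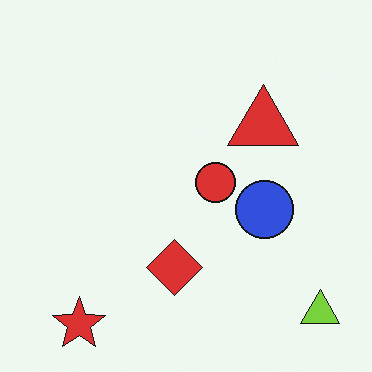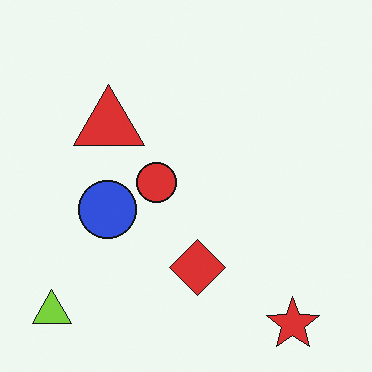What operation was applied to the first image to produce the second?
Flipped horizontally (left ↔ right).

The lime triangle is in the bottom-right of the first image and the bottom-left of the second — shapes on opposite sides of the vertical midline have swapped in a mirror flip.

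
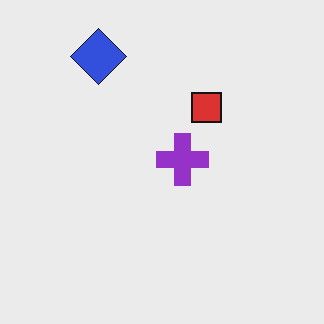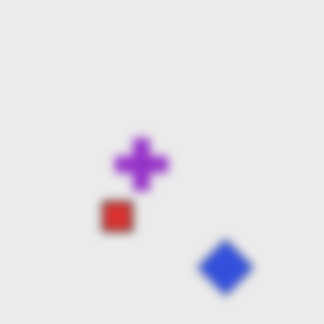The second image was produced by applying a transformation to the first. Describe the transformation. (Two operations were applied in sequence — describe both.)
This is the original image moderately blurred, then rotated 180°.

Shape edges and outlines are uniformly softened across the whole image. The blue diamond sits in the top-left of the first image and the bottom-right of the second — consistent with a whole-image 180° rotation.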